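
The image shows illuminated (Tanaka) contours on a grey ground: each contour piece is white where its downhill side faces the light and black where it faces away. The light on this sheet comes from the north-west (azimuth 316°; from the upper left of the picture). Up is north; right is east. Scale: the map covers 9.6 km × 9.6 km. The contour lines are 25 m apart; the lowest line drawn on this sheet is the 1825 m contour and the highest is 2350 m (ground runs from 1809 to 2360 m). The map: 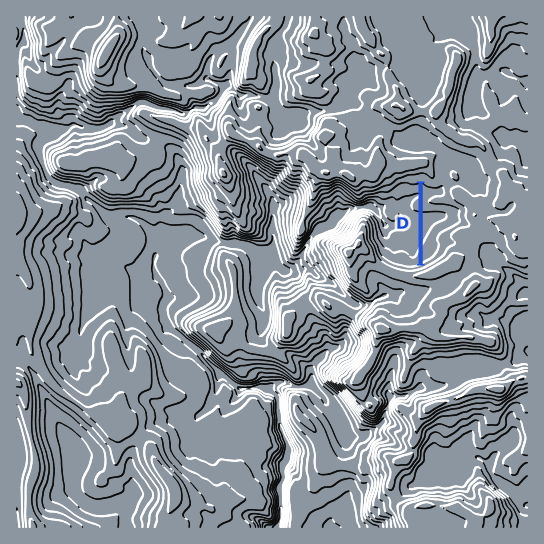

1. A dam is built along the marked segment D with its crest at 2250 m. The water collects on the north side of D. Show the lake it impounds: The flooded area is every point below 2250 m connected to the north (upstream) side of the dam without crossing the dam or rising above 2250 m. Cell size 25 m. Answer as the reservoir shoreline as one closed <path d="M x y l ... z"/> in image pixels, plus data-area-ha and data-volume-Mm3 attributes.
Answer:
<path d="M423 184l0 79 10-6 4-6 2-2-2-12 6-6 12-6 5-4-1-3 0-5 1-2-2-3-12-4-13 0-4-2 4-5 9-1 2-2 0-5-2-4-4 3-7 0-8-4z" data-area-ha="55" data-volume-Mm3="8.41"/>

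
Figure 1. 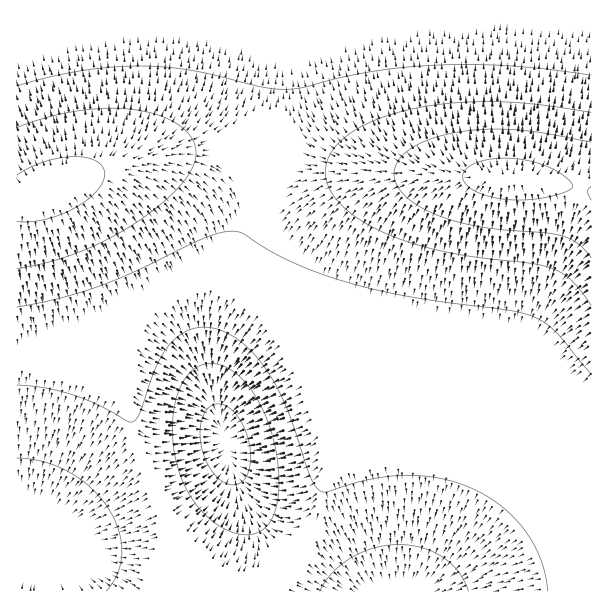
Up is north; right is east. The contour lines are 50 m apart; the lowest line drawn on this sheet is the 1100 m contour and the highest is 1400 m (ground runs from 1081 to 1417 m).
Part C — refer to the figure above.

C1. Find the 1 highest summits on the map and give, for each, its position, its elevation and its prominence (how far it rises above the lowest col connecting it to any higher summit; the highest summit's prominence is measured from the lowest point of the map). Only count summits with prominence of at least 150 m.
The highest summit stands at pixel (510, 179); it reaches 1417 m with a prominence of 336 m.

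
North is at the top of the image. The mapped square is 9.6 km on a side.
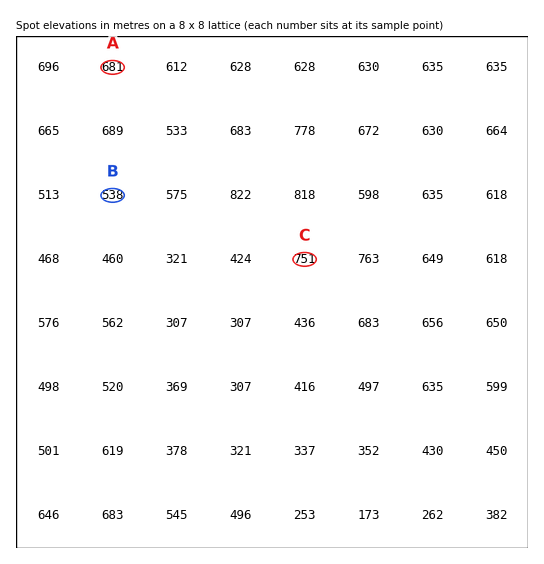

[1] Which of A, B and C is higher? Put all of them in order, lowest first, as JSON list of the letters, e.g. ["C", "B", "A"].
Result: ["B", "A", "C"]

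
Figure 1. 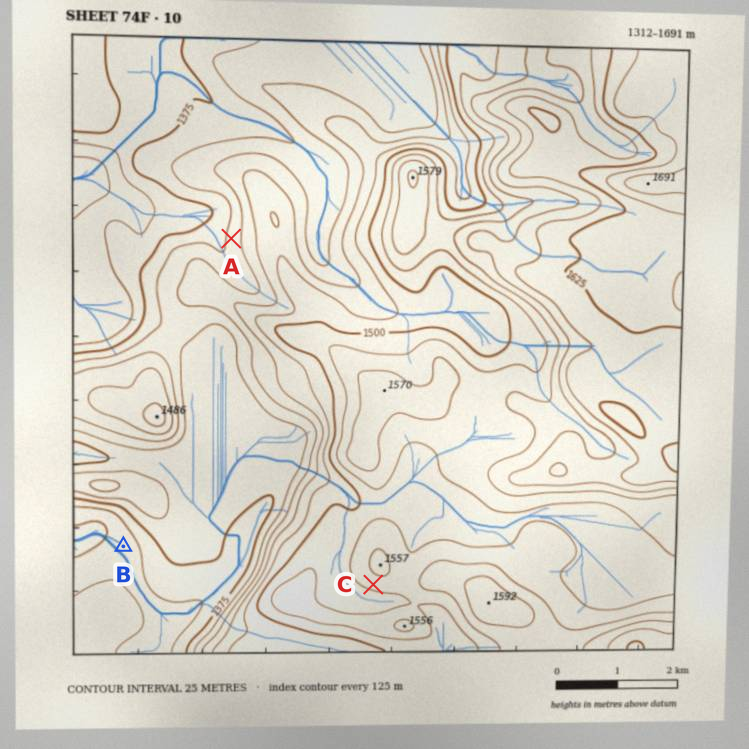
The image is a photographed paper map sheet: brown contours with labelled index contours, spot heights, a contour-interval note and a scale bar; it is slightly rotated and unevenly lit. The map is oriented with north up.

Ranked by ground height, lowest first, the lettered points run B A C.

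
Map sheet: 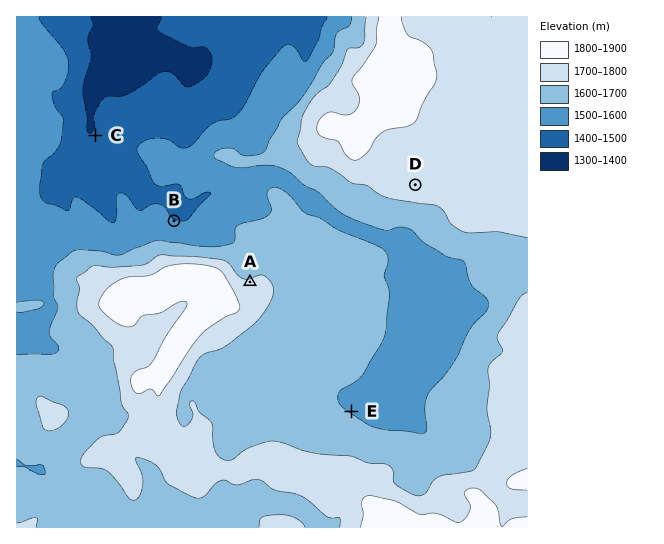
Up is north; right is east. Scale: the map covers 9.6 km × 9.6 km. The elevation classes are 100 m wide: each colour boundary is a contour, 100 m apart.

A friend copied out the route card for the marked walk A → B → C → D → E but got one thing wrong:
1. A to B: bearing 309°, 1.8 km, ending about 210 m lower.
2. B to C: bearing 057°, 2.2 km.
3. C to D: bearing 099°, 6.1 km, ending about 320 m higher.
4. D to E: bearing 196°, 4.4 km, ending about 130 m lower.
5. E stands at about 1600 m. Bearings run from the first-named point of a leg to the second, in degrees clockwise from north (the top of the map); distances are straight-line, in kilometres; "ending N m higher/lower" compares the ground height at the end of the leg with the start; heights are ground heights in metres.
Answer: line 2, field bearing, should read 317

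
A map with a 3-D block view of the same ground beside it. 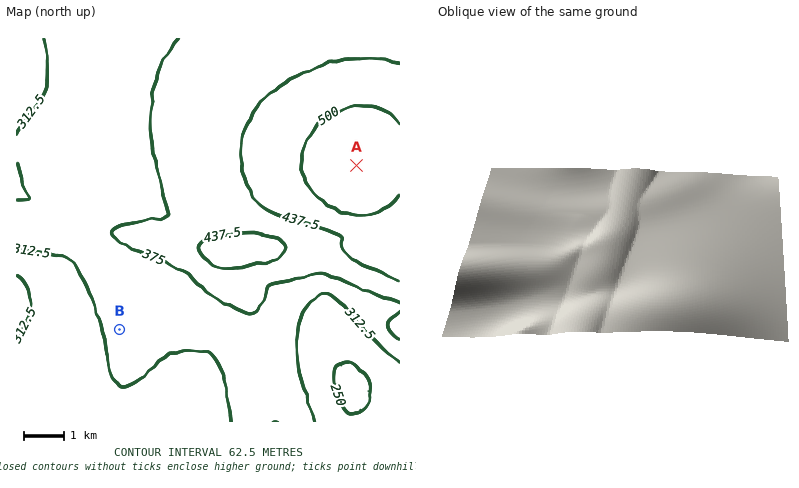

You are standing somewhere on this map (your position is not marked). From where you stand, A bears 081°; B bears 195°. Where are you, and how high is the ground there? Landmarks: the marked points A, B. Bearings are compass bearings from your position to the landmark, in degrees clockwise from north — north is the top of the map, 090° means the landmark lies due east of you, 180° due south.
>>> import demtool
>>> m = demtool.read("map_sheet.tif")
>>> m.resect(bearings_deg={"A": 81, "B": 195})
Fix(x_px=155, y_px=197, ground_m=370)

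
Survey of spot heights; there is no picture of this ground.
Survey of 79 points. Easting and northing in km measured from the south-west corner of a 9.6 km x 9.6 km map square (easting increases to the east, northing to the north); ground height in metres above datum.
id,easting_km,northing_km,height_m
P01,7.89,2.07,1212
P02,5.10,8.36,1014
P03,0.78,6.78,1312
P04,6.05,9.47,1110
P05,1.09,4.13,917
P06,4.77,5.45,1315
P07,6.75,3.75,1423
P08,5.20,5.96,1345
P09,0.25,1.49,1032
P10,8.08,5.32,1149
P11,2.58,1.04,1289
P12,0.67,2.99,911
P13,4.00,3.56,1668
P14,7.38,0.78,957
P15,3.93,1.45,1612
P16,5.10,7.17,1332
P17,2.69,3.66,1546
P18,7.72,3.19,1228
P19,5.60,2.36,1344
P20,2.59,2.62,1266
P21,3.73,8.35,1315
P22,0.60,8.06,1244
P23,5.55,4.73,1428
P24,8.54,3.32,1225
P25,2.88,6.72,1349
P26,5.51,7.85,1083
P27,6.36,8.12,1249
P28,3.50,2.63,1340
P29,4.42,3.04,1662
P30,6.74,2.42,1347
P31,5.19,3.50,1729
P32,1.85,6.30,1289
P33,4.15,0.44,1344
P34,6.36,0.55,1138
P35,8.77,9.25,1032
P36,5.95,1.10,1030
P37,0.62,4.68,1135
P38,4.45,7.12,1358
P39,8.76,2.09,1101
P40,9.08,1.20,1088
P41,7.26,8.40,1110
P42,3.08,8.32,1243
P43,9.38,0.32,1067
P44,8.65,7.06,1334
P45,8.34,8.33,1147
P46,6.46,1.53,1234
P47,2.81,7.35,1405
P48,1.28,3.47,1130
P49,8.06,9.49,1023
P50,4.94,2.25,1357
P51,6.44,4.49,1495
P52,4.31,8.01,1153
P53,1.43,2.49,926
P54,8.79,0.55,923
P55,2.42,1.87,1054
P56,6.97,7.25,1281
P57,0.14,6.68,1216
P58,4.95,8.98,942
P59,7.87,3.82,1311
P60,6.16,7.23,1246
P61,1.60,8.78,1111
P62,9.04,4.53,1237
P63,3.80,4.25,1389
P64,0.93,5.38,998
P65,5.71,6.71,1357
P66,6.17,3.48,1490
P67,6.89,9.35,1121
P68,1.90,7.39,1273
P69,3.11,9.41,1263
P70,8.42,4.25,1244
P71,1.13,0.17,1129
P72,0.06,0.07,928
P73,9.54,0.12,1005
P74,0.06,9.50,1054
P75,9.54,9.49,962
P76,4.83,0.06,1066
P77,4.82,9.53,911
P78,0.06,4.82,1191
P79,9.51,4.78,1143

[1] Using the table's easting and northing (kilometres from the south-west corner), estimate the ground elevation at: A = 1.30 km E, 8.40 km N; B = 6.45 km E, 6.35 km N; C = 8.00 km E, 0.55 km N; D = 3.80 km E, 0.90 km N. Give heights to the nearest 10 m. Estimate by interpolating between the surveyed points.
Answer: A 1160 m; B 1140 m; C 1050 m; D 1380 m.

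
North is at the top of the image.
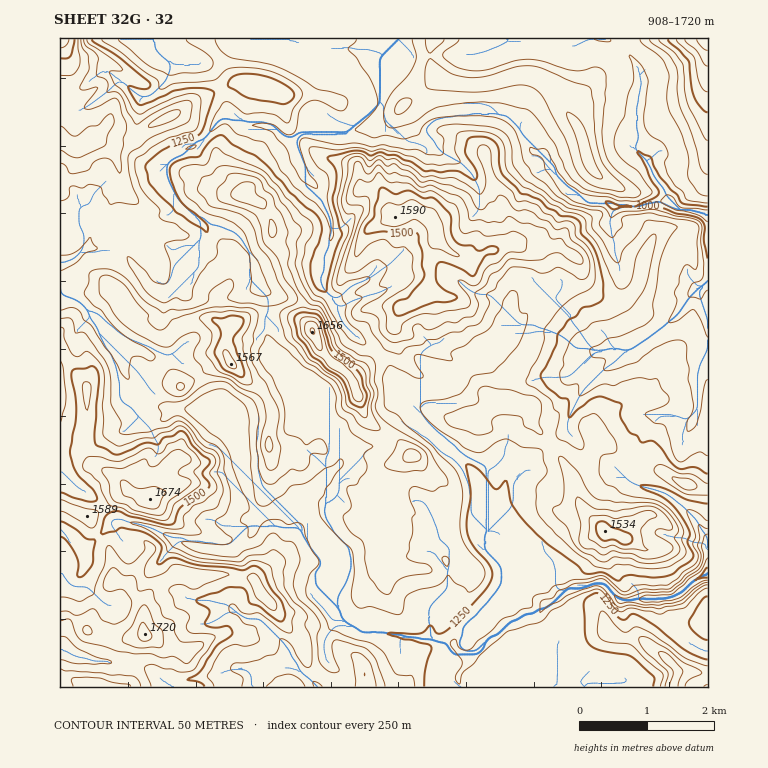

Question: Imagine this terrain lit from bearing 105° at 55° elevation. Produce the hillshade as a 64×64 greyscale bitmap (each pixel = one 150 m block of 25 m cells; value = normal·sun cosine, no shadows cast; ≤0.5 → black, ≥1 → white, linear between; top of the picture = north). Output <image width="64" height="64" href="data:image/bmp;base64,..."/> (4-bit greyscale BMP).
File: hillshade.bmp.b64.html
<image width="64" height="64" href="data:image/bmp;base64,Qk12CAAAAAAAAHYAAAAoAAAAQAAAAEAAAAABAAQAAAAAAAAIAAATCwAAEwsAABAAAAAAAAAAAAAAABEREQAiIiIAMzMzAERERABVVVUAZmZmAHd3dwCIiIgAmZmZAKqqqgC7u7sAzMzMAN3d3QDu7u4A////AGVVd4vcuqzMu7l3etqIdr3LvduqmqqqqqqqqqqYQG3ch3d4irqavey7upiaq6hWzcqt26qZqqqqqqqqqZdRS8uYiZmaqZm+7sqru5e9l2i9ypzbqpiaqqqqqqqpdSWqmZmZiImZqq3uyqu8l82GeKu5msy6qImqqqmZmZljaqqqdniYiKzbmd7bu8uZ3ZeImqqqvLmrh4mqqYd3mXepqplle6hVrM25iry8uKzduamaqqury6u5eImph1eqiJqph4eKqESsvMy6m7p43c3Kmqqau6nMury5domXWKh4mIh2qXmpZJzKu8y5l1zczLmJqZu7qKzLqrzIRodqlkVDNFWYeJmGnMy7u7hVrMy7qImZrMupmtyqq92UNHu8qocgApl1eqmby6u7uVjM3cuYd4m8u7qZvcqavNyEaafLmtcAqXNJq6iam8y5i93dzKhmeLy6u6mt25mqu7vHOaiazcCqhDiayGeHd3Zozd3MuWV4m7u8mK3bmaqqmIeamJrN37uWWKjMdmVEQiWbzcy5ZWm7qruIq8qZqqmGWLlnm93/y5Z6qJ3ImpmXRGm8y6l1aby7upq7qZqpl0NYl4m97+66mHmYm+yqq7yVaavLl3d4rMu6rMqZqph1I1ea3bzu75iLt4rMmrzMu6dpmrp3eJiby7q9ypmZh2ZTJ6rNy97udp3rmGau7czLuYmZqHeJmKu7qr7aqZh2Z2RGd4rNzdmZmshEe+7tzNy6qqmHeIiJq6qqvtqZmGZ3Z4dlRIq9qKmGNHic7tzd7bmrupd4iIq6qqq92pmIdnZ6qYdlabiJmYQliZm93u7tl5zLqHeIirqqqr3amYh3dou6qqmYVqyHZUaKmavO7tyFjMu7hneJqqq7zcmamId2m8u7qYZou1VXd2iYnN3u63N8y8y4d2eJq8y8uZqoh2eru7qZiZZ6VWiGNIdZzd7rYWzLy7qHdmad3LqZqqmHaaqrqqmbqHlGmphCVja6mspQbcuqypmIVYrMmJq6mZiJqZq7uazJeEWtunQzJaqquUBtupq5iJmIibl3mruZmrqYiru6rMqIRa7cqXUTi7qpUW3Kmahnm7qqh3mazKib3Iebu6qry5hUnty7unaLqqliXduph1bMu6hniau7qKzMhpu8u7u7qESe7Kq8y8uqmGN826liKf66l3h3iZqqvMyleru7u7upM57sqZqazbqXVazLqWAL/8qYiHdmiaqru7dYmau7vLkjju2piGneymNrzLqYUAzuyqqpl1aImqu6qmeImqu7qSSN7aiHeKyoNc3MuoUQfO65mqqod4ic3MuqqHd4mrupVovcqJh4mGNN7cuXQAmq3rmrqqqYh4vd3LqqmHeKu7qomsuZmZmGQ53tynMCqYirqsuqq6mXaM3dy6qph3mru8qrypmHq5Yzre64UAnamYeLy7u7uql3rd3cuqqoeJvMy6y5d3mruEOe7bYgLt24VGrMu7vLuoec3cy7u7uXibzMu5ZounioVY3upRBMzadSbNuru8zLmIvNzLu7u8qIrIu5ZYu6dVVWWM2kEUnLRoRay6u7zduZiszMu7u7zLiseZdnq7qHUzVVaYU0V7kzZUe7u7ve3KmZvMy7u8zMyouHdnm8upiGWKqYhkiop2ZkNEjLvO7cqZmbvMy6vdzMmIdkary6qYdnrLqFbMpGl2d1NKu7ze25mqmr3cmc3M3Lh2R6u5m7h3ebymSt2gGblohVm7mu7cqaqYvuyXvdzM2Yd3mqmsuYd4u5Vc7rIEu5eGWbmL3dyZq5jO7Iat27zqmYiqmavKh3iqdHzu1QCcqZdYmau83Ku7mt3bdZ3bveqqmZmau7uneKg0re7YAFupl0asqZm7zLq7rNplbNy+6qqZmqqqq8l5lRXN3usgCampVs24mHmquqzLuWVZzL76qoiaqqqrqYh1Ns3N2zACibqIztmIeJmqi93IZlaZituqiKq7u6qHiHVZzLvIExAnq6rN3IiImZl1i8lFVWV567qIqrvLp1Z3d5zLupMEYSaJmqvMl5qIqYZ5u5qph3h8upibzLpkZlaKzMu6gAB3V3dniauWm5iaqoh2jN7FNou6qIzcuEVmZWm7vLpxAFeIeGVomXerqaulRovM3ZRneau5nd21RndlZ5u8uWQAVXh4hVaIWcu7umNYzLvKVmZ3m8q+7cY1Zmd4m8yWVRB2R3eXZnVs7cu4Q2vMu7hnZVecy87d3JZEeZmry4RnMDQlV5h1RIzu3KZEfNy7qHdUSqq8zN3czIN6qau7dodjRkZ3iGREe97bhlWd7cqIh1RLmJzMu8y722qpmrq5iZmZiZl3dVVorMmGVq3supiXVEqYis2WnM3uubqpi9uqqrqZq5ZnZmebqIZYvey6iIZEW6l4zaMmve7riamc7Kmbu5acy5mImamYdXm93LqHdkRbu5a9thFK3tuJqa3sqavLlnvLu6qqqqhmirzcuodkNGqrypzaciSLuomZrN26q7uoaKqqqqu7qGeqvNy6l1MjW8usy6zIRVZ3iJmqu6mqqql3eJqZmruoiambzLqXUgJLzty7uql3dlRneJmqmaqqqpdXqpdlV5mpmYm8uphiATve3MuqqZmYd3d4mZmZqqqqmFi7qYZEV4mYiJu6l1MRLe27qrqpmZmqmZmZmamqqqqYady6qYd4mZmZmqmGQiIv/JiJqpmZmruqmamZmqqqqphozcu6mZmZmpmZl1MyNE"/>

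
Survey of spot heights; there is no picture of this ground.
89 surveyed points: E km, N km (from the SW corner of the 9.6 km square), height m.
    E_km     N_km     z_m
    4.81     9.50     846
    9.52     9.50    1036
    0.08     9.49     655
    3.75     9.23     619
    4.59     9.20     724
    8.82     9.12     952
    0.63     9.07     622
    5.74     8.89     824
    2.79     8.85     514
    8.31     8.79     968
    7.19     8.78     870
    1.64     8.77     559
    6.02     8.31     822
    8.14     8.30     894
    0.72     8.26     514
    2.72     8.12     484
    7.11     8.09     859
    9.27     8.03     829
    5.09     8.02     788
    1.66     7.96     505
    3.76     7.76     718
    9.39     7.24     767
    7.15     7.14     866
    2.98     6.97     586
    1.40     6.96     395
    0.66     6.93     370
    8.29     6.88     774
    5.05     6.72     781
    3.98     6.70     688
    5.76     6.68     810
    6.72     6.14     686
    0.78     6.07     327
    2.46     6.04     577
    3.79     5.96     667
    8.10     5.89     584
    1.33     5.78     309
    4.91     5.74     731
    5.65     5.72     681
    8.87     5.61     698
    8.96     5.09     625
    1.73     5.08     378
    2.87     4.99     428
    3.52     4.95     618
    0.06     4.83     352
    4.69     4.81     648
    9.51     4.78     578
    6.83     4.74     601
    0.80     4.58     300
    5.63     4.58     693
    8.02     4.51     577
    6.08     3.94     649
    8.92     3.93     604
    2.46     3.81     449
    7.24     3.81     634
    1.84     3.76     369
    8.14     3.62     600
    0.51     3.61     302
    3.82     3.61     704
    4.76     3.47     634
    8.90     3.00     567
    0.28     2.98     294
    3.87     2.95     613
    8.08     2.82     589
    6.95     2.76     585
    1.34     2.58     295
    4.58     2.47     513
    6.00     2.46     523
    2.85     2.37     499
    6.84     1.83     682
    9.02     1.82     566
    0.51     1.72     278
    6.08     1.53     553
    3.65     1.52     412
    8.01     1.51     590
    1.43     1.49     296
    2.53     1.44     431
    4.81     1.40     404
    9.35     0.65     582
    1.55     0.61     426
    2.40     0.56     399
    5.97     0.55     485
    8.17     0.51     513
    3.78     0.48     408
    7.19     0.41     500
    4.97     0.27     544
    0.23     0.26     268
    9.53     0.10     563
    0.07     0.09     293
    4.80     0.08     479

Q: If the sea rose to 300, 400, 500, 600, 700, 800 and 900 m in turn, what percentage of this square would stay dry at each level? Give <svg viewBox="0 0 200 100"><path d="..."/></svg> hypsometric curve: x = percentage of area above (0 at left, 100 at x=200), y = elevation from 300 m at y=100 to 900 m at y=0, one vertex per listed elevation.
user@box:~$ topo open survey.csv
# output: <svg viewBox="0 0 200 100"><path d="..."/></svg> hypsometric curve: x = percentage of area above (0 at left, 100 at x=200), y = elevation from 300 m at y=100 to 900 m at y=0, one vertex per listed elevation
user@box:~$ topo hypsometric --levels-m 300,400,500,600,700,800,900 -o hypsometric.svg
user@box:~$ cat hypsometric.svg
<svg viewBox="0 0 200 100"><path d="M193 100l-23-17-34-16-48-17-46-17-15-16-21-17"/></svg>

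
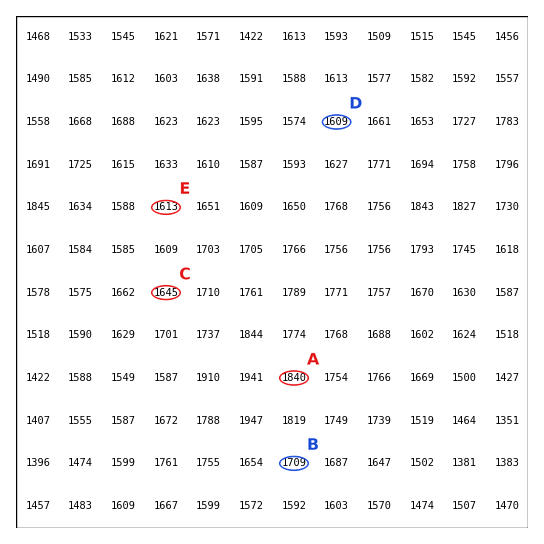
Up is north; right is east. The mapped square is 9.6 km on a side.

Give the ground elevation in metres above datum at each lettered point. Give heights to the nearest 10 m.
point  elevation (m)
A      1840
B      1710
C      1650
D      1610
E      1610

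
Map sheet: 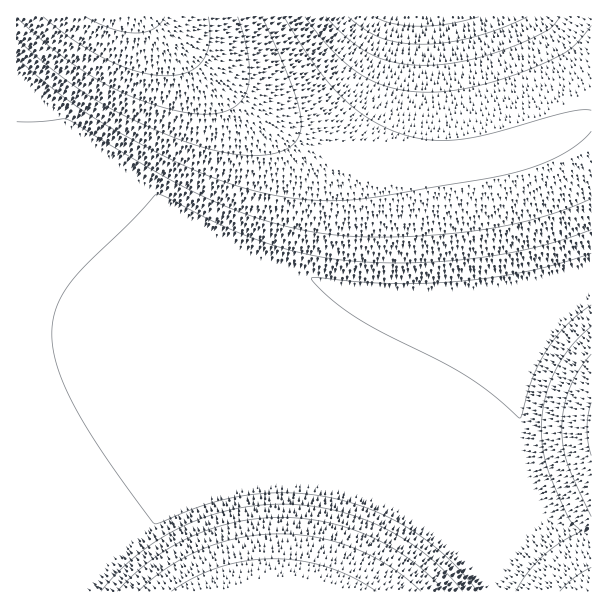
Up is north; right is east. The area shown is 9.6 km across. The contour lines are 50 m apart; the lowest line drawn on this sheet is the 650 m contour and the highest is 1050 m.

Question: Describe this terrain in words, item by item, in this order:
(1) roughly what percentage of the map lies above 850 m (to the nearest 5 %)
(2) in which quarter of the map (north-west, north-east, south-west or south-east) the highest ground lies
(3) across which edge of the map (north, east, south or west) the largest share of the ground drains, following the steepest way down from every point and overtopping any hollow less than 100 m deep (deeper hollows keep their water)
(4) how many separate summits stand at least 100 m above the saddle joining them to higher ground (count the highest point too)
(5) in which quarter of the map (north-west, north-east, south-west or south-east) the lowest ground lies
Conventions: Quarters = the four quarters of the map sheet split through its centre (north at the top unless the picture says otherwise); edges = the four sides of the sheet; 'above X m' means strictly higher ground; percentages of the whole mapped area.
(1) Ground above 850 m makes up about 20 % of the sheet.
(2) The highest ground is in the north-west quarter.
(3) Most of the ground drains across the eastern edge.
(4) There are 3 summits with 100 m or more of prominence.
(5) Look to the north-east quarter for the lowest ground.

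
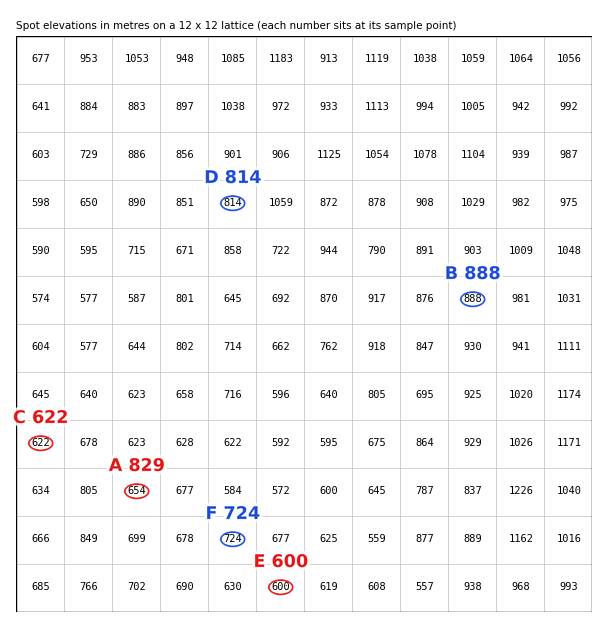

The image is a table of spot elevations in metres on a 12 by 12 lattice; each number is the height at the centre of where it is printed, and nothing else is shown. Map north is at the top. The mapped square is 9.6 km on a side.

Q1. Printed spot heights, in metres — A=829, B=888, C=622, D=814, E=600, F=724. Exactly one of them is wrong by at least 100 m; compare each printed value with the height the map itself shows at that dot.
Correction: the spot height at A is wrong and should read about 654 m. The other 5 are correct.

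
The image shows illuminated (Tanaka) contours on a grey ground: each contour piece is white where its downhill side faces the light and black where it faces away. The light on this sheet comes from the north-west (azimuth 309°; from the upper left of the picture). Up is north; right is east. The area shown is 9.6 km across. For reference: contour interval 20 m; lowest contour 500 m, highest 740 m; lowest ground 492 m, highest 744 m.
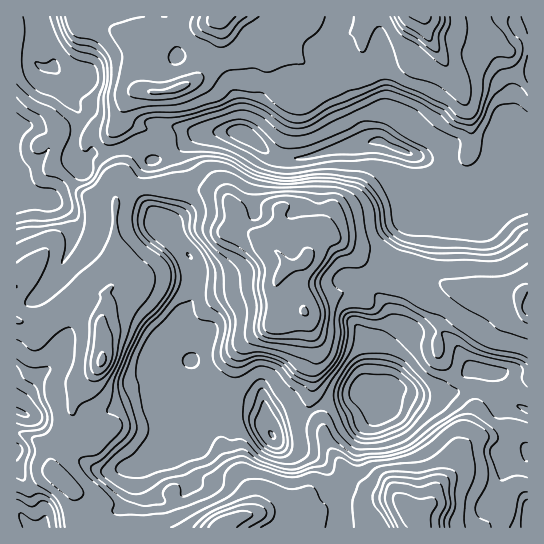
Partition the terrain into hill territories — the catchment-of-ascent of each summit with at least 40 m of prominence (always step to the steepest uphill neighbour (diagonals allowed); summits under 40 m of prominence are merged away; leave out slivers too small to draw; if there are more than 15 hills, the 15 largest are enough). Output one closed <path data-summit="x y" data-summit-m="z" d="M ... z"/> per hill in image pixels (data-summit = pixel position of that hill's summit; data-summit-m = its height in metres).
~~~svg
<path data-summit="406 506" data-summit-m="744" d="M527 83l-7 7-4 8-1 11-12 17 4 19 0 24-12 32-28 12-17-1-15-11-5 6-16 6-6 9-4 16-11 24-17 21 0 10 15 22 0 11-8 15 0 17-3 12 3 29-4 2-12-6-8-2-16 7-22 5-19 10-19 4-8 4-6 7 10 14 11 5 11 2 13 5 15 14 8 13 3 10 3 13-1 22 186-1z"/><path data-summit="283 273" data-summit-m="742" d="M241 132l-32 0-11 3-24 18-24 8-9 14 0 16 6 14 11 12 11 8 12 22 12 14 4 10-1 18-4 12-19 29 0 9 4 8 44 42 6 10 19 2 16 6 3 4 0 14 4 6 6-8 8-4 19-4 19-10 22-5 16-7 8 2 14 6 2-2 0-13-3-8 3-37 8-15 0-11-15-22 0-10 17-21 18-45 19-10 13-16 2-5 0-9-2-6-9-8-8-4-19-6-25-12-19 2-56 14-20 2-16-4z"/><path data-summit="102 361" data-summit-m="724" d="M143 140l-8 1-10 7-14 4-18 1-44 47-33-7 0 217 22 10 13 12 8 4 22 24 20 11 13 0 31-8 17-8 9-8 1-18-11-19 0-8 12-16 7-15 11-10-14-14-4-8 0-9 19-29 4-12 1-18-4-10-12-14-12-22-20-16-6-12-2-22 6-10 5-4-4-15z"/><path data-summit="423 17" data-summit-m="743" d="M527 16l-188 0-14 25-1 8 3 17-6 12-6 6-8 3-16-4-10 4-16 12-12 26-8 9 26 21 16 4 20-2 56-14 19-2 25 12 19 6 8 4 9 8 2 6 0 9-9 16 7 6 11 5 13 0 8-2 20-10 12-32 0-24-4-19 12-17 1-11 4-8 8-8z"/><path data-summit="221 17" data-summit-m="734" d="M338 16l-295 0 0 15 9 19 1 17 12 15 4 17 10 12 0 14-7 22 1 14 8 4 12-12 18-1 14-4 14-8 4 0 4 3 4 15 6 2 17-7 17-14 11-6 39-1 4 3 8-10 12-26 16-12 6-4 20 4 8-3 6-6 6-12-3-17 1-8 14-23z"/><path data-summit="222 526" data-summit-m="734" d="M237 403l-11 1-25 19-11 10-18 10-1 6 8 10 10 23-1 5-7 9-12 4-8 0-6-3-6-6-5-12-1-13 2-3-3 0-9 4-2 24-14 24 1 13 223-1 2-21-4-19-15-24-13-8-21-6-11-5-14-19 0-11-3-5z"/>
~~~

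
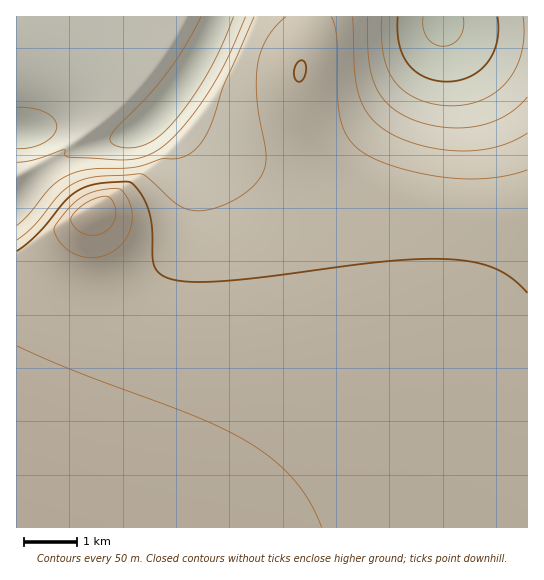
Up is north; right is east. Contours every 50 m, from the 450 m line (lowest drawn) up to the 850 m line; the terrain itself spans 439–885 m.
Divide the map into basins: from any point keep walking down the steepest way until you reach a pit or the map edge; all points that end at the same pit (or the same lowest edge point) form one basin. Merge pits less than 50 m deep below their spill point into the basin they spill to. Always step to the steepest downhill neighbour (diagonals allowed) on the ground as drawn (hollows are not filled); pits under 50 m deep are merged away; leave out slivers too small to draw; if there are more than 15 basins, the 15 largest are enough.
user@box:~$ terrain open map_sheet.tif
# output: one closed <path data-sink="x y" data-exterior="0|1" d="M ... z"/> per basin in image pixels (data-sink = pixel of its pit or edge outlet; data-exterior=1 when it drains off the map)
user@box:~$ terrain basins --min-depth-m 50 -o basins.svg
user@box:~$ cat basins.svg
<path data-sink="155 115" data-exterior="0" d="M310 16l-124 0-15 27-19 27-46 49-53 41-37 18 1 350 190 0 42-21 36-27 26-27 17-26 13-28 12-45 3-24 0-45-5-42-14-53-12-37-17-30-8-24-1-22 10-42z"/><path data-sink="442 22" data-exterior="0" d="M527 16l-216 1-2 18-10 42 0 13 9 33 17 30 24 84 7 48 0 45-3 24-6 29-8 23-15 28-13 19-26 27-15 12-35 23-26 13 319-1z"/><path data-sink="19 131" data-exterior="0" d="M185 16l-168 0-1 161 37-17 53-41 46-49 19-27z"/>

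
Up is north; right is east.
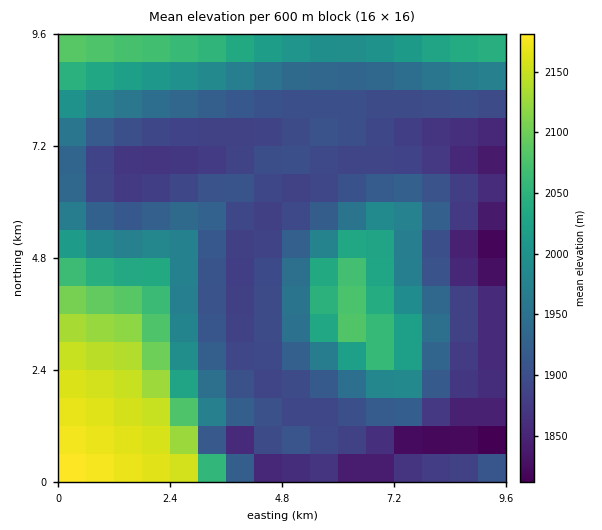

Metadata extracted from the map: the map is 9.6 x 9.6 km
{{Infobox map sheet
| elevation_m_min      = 1790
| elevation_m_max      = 2190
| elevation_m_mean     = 1960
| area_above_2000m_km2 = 26.4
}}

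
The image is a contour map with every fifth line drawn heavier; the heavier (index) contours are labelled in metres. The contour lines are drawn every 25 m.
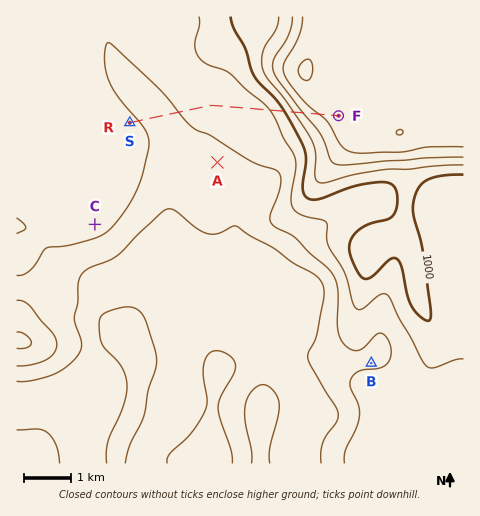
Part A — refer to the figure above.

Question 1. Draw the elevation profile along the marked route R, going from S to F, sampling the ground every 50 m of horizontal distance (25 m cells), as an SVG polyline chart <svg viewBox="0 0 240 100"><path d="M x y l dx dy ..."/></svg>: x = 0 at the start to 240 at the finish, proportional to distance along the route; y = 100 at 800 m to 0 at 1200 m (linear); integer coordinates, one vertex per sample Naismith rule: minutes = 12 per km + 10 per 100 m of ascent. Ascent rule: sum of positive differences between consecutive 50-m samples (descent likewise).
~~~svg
<svg viewBox="0 0 240 100"><path d="M0 61l3 0 2 1 3 0 3 1 2 0 3 1 3 0 2 1 3 0 3 0 2 0 3 0 2 0 3 0 3 0 2 0 3 0 3-1 2 0 3-1 3 0 2-1 3 0 3-1 2 0 3 0 3 0 2 0 3 0 3 0 2-1 3 0 3 0 2 0 3 0 2 0 3 0 3 0 2 0 3 0 3 0 2-1 3 0 3 0 2 0 3 0 3 0 2 0 3 0 3 0 2 0 3 0 3 0 2-1 3 0 3 0 2 0 3 0 2-1 3 0 3-1 2 0 3-1 3-1 2-1 3-1 3-2 2-1 3-2 3-1 2-2 3-2 3-1 2-2 3-1 3-2 2-1 3-1 3-1 2-1 3 0 3-1 2 0 3-1 2 0 3 0 3-1 2 0 3-1 3 0 1 0"/></svg>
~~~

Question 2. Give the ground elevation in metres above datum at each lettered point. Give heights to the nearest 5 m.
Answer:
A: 945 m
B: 950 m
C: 960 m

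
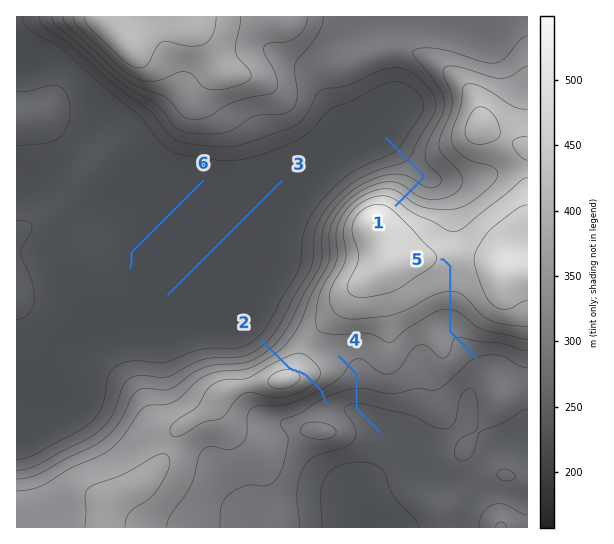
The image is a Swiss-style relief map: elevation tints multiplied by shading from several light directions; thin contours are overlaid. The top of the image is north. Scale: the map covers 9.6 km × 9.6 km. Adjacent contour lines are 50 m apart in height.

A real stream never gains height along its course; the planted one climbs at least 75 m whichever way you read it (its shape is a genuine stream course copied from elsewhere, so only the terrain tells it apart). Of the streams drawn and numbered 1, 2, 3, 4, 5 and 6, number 2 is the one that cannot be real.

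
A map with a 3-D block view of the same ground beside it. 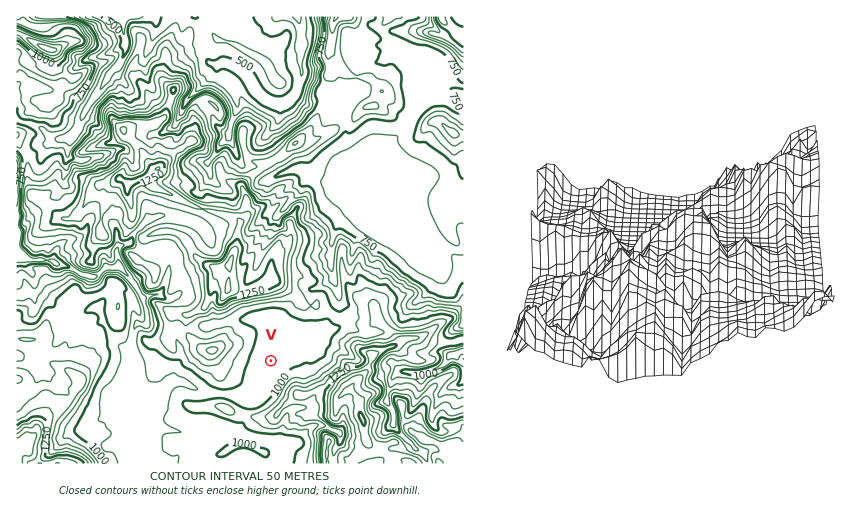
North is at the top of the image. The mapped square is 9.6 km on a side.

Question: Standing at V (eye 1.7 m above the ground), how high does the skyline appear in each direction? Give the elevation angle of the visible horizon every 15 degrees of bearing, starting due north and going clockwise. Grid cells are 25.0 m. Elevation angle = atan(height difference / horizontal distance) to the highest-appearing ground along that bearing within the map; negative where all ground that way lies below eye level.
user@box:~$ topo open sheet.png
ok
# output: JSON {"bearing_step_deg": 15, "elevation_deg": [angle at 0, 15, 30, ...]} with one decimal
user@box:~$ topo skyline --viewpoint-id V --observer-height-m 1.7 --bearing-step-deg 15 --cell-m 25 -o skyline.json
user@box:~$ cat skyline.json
{"bearing_step_deg": 15, "elevation_deg": [10.0, 4.9, 3.5, 2.2, 2.9, 4.2, 8.9, 14.5, 15.9, 13.7, 13.2, 9.9, 7.2, 4.1, 2.3, 3.8, 2.3, 4.7, 7.2, 10.4, 6.6, 7.8, 12.1, 10.6]}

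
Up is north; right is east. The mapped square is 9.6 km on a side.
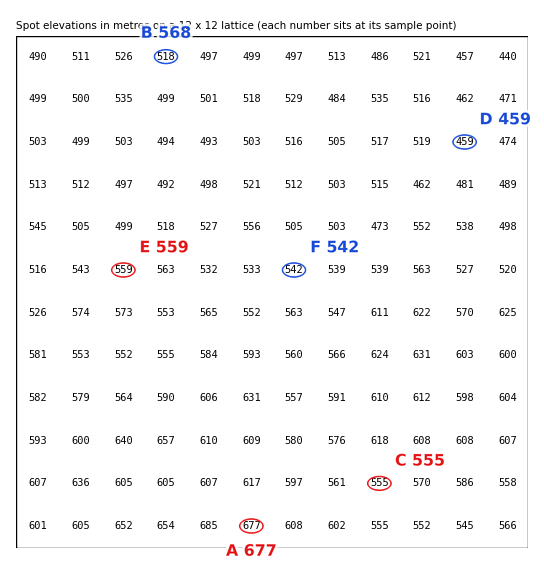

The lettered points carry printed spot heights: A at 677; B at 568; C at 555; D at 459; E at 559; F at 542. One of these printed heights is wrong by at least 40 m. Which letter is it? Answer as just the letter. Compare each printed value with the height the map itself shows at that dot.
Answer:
B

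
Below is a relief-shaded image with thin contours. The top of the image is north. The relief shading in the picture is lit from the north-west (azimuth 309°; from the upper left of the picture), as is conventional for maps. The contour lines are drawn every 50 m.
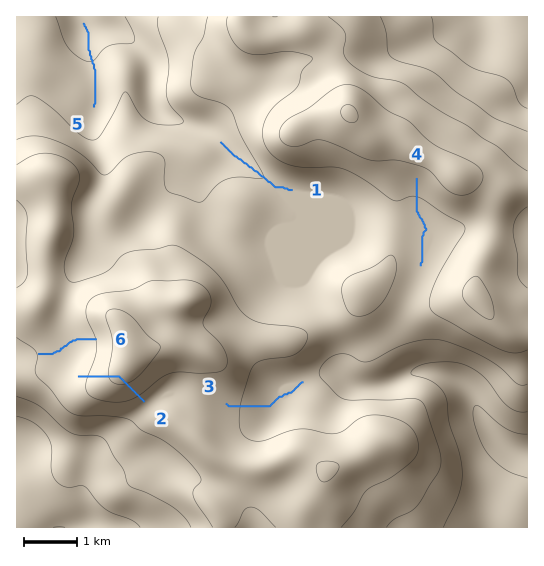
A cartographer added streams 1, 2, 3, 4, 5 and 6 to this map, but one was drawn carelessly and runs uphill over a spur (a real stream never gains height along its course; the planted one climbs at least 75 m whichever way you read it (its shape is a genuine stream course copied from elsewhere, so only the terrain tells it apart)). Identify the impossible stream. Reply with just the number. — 2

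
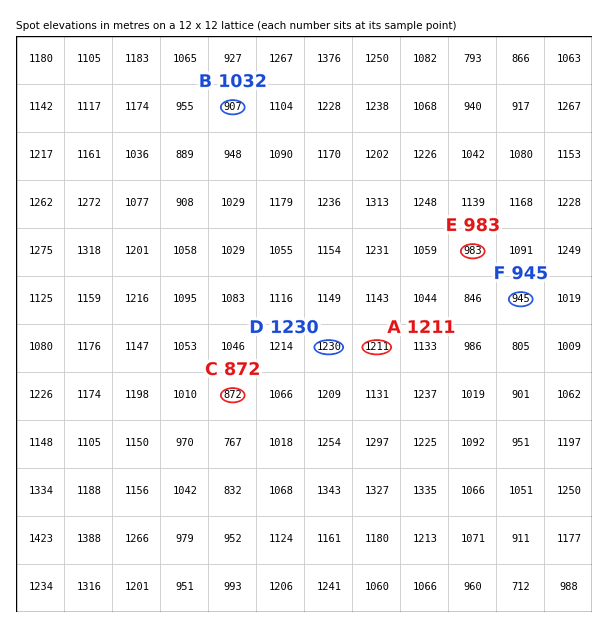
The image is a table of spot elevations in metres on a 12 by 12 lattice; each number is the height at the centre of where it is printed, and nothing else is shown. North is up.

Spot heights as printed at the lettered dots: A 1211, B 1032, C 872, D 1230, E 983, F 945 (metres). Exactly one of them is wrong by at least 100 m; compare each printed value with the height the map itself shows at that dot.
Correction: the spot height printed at B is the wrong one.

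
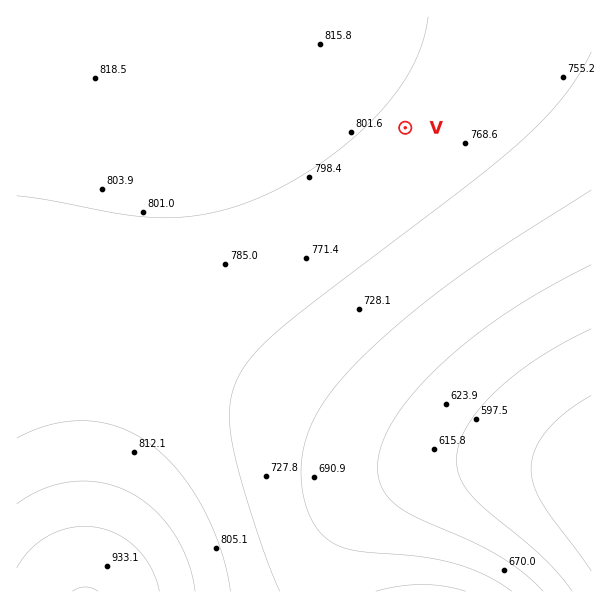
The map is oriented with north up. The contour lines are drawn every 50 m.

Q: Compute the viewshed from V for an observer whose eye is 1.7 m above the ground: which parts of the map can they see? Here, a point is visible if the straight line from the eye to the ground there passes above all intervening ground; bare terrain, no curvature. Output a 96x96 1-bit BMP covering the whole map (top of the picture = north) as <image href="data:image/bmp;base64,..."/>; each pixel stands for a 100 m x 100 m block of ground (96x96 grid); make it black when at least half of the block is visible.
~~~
<image width="96" height="96" href="data:image/bmp;base64,Qk2+BAAAAAAAAD4AAAAoAAAAYAAAAGAAAAABAAEAAAAAAIAEAAATCwAAEwsAAAIAAAAAAAAA////AAAAAAAAH/////////////4AP/////////////gA//////////////AB/////////////+AD/////////////8AD/////////////wAH/////////////AAP////////////8AAf////////////wAA////////////+AAA////////////gAAB///////////4AAAD//////////AAAAAD////////+AAAAAAD////////4AAAAAAD////////gAAAAAAD////////AAAAAAAD///////+AAAAAAAD///////8AAAAAAAD///////4AAAAAAAD///////wAAAAAAAD///////gAAAAAAAD///////gAAAAAAAD///////AAAAAAAAD//////+AAAAAAAAD//////+AAAAAAAAD//////8AAAAAAAAD//////4AAAAAAAAB//////4AAAAAAAAA//////wAAAAAAAAAP/////gAAAAAAAAAD/////AAAAAAAAAAAf///+AAAAAAAAAAAH///8AAAAAAAAAAAA///4AAAAAAAAAAAAD//gAAAAAAAAAAAAAH8AAAAAAAAAAAAAAAAAAAAAAAAAAAAAAAAAAAAAAAAAAAAAAAAAAAAAAAAAAAAAAAAAAAAAAAAAAAAAAAAAAAAAAAAAAAAAAAAAAAAAAAAAAAAAAAAAAAAAAAAAAAAAAAAAAAAAAAAAAAAAAAAAAAAAAAAAAAAAAAAAAAAAAAAAAAAAAAAAAAAAAAAAAAAAAAAAAAAAAAAAAAAAAAAAAAAAAAAAAAAAAAAAAAAAAAAAAAAAAAAAAAAAAAAAAAAAAAAAAAAAAAAAAAAAAAAAAAAAAAAAAAAAAAAAAAAAAAAAAAAAAAAAAAAAAAAAAAAAAAAAAAAAAAAAAAAAAAAAAAAAAAAAAAAAAAAAAAAAAAAAAAAAAAAAAAAAAAAAAAAAAAAAAAAAAAAAAAAAAAAAAAAAAAAAAAAAAAAAAAAAAAAAAAAAAAAAAAAAAAAAAAAAAAAAAAAAAAAAAAAAAAAAAAAAAAAAAAAAAAAAAAAAAAAAAAAAAAAAAAAAAAAAAAAAAAAAAAAAAAAAAAAAAAAAAAA8AAAAAAAAAAAAAAB/gAAAAAAAAAAAAAB/4AAAAAAAAAAAAAD//AAAAAAAAAAAAAB//gAAAAAAAAAAAAB//4AAAAAAAAAAAAB//+AAAAAAAAAAAAA///AAAAAAAAAAAAA///gAAAAAAAAAAAAf//wAAAAAAAAAAAAP//4AAAAAAAAAAAAH//4AAAAAAAAAAAAD//4AAAAAAAAAAAAA//wAAAAAAAAAAAAAP/gAAAAAAAAAAAAAA4AAAAAAAAAAAAAAAAAAAAAAAAAAAAAAAAAAAAAAAAAAAAAAAAAAAAAAAAAAAAAAAAAAAAAAAAAAAAAAAAAAAAAAAAAAAAAAAAAAAAAAAAAAAAAAAAAAAAAAAAAAAAAAAAAAAAAAAAAAAAAAAAAAAAAAAAAAAAAAAAAAAAAAAAAAAAAAAAAAAA="/>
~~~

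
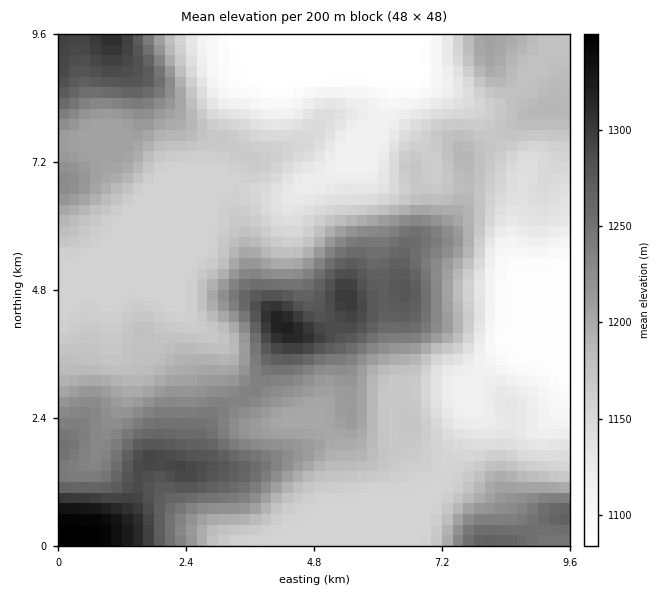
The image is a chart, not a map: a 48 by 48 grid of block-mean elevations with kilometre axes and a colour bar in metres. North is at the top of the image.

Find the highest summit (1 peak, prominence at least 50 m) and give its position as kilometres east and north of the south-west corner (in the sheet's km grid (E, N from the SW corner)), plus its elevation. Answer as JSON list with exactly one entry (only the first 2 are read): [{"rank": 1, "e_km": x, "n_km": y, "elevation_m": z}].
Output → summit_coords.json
[{"rank": 1, "e_km": 4.24, "n_km": 4.11, "elevation_m": 1322}]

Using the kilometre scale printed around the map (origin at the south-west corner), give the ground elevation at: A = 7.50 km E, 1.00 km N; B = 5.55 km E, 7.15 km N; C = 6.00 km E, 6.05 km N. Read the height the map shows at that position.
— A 1169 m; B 1113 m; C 1215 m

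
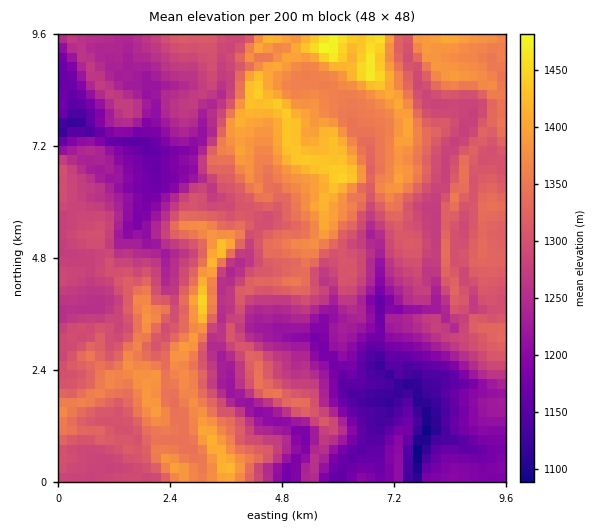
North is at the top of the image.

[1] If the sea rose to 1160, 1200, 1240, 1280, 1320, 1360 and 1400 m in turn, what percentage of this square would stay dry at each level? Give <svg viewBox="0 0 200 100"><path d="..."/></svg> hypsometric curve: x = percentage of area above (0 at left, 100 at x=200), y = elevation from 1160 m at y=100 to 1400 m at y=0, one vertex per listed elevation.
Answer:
<svg viewBox="0 0 200 100"><path d="M188 100l-19-17-21-16-31-17-46-17-33-16-25-17"/></svg>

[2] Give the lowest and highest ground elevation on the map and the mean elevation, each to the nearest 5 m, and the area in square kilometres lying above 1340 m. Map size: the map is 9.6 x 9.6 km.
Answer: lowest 1080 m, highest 1490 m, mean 1290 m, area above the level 25.2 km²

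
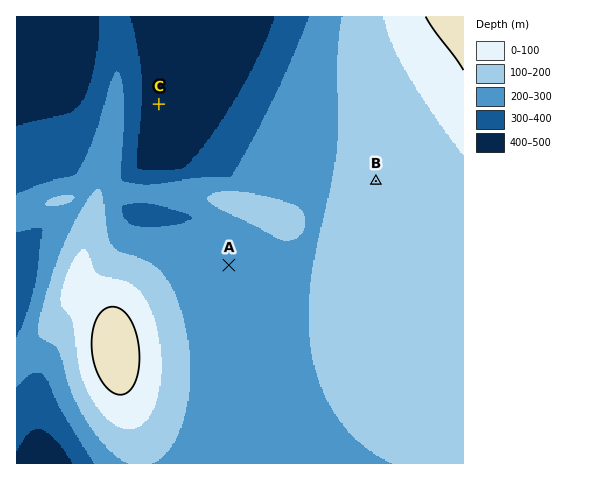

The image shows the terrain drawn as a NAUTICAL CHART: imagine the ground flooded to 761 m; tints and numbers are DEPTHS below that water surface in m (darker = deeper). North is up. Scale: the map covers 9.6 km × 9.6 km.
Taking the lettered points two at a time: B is higher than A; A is higher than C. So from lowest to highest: C A B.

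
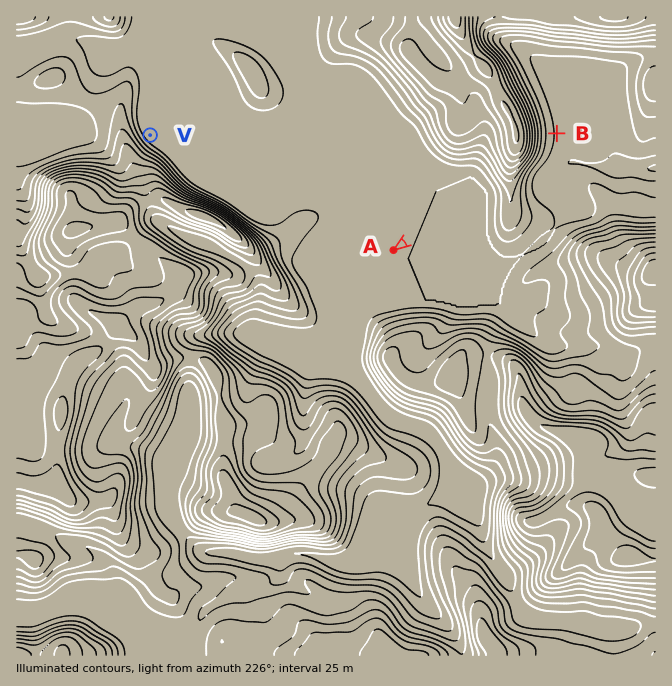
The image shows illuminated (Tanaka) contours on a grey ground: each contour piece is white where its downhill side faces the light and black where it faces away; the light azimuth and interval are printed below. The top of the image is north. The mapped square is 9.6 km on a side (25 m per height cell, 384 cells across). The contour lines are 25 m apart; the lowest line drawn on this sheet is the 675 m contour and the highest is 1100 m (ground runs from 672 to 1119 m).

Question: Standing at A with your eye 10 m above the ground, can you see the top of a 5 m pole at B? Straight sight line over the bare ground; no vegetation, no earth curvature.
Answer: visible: false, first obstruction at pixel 485 185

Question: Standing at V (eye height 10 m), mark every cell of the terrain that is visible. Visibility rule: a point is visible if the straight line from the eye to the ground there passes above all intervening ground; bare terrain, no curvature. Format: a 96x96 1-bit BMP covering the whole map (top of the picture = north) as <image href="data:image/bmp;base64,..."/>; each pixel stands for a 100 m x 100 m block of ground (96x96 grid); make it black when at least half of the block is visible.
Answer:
<image width="96" height="96" href="data:image/bmp;base64,Qk2+BAAAAAAAAD4AAAAoAAAAYAAAAGAAAAABAAEAAAAAAIAEAAATCwAAEwsAAAIAAAAAAAAA////AAAAAAAAAAAAAAAAAAAAAAAAAAAAAAAAAAAAAAAAAAAAAAAAAAAAAAAAAAAAAAAAAAAAAAAAAAAAAAAAAAAAAAAAAAAAAAAAAAAAAAAAAAAAAAAAAAAAAAAAAAAAAAAAAAAAAAAAAAAAAAAAAAAAAAAAAAAAAAAAAAAAAAAAAAAAAAAAAAAAAAAAAAAAAAAAAAAAAAAAAAAAAAAAAAAAAAAAAAAAAAAAAAAAAAAAAAAAAAAAAAAAACAAAAAAAAAAAAAAADAAAAAAAAAAAAAAAAAAAAAAAAAAAAAAAAAAAAAAAAAAAAAAAgAAAAAAAAAAAAAABwAAAAAAAAAAAAAABgAAAAAAAAAAAAAABgAAAAAAAAAAAAAAPgAAAAAAAAAAAAAAfwAAAAAAAAAAAAAAfgAAAAAAAAAAAAAAPAAAAAAAAAAAAAAAGAAAAAAAAAAAAAAAGAAAAAAAAAAAAAAAEAAAAAAAAAAAAAAAAAAAAAAAAAAAAAAAAAAAAAAAAAAAAAAAAAAAAAAAAAAAAAAAAAAAAAAAAAAAAAAAfgAAAAAAAAAAAAAMOAYAAAAAAAAAAAAYAA4AAAAAAAAAAAAYAB8AAAAAAAAAAAAwAA8AAAAAAAAAAAAwAA8AAAAAAAAAAAAwAA8AAAAAAAAAAAAwAB8AAAAAAAAAAYAwGA8AAAAAAAAAA8AwOI8AAAAAAAAAAcBgf98AAAAAAAAAAcBgf/8AAAAAAAAAAeDgD/4AAAAAAAAAgPDgD+AAAAAAAAAA4PjgH+AAAAAAAAAB+HwAP+AAAAAAAAAA/H4Af/AAAAAAAAAAfwAAf/AAAAAAAAAAAAAAf/gAAAAAAAAAAAAA//4AAAAAAAAAAAAA//4AAAAAAAAAAAAA//4AAAAAAAAAAAAQ//wAAAAAAAAAAAAYf/4AAAAAAAAAAAAf//8AAAAAAAAAAAAf//8AAAAAAAAAAAAP//8AAAAAAAAAAAGAf/8AAAAAAAAAAA+AH/8AAAAAAAAAAH/AD/8AAAAAD4AAAf/AAP8AAAAAf8AAD//AAAAAAAAD/+AAP//AAAAAAAAf//gB///AAAAAAAB///wH///AAAAAAAH///4////AAAAAAAP////////AAAAAAAP////////AAAAAAAOf///////AAAAAAAY//////8fAAAAAAA5//////8fAAAAAAB7//////8PgAAAAAD///////8HgAAAAAD///////8DgAAAAAH///////8DgAAAAAH////8//8BgAAAAAH////4D/8BgAAAAAP///HwD/+DAAAAAAP///AAD/+DAAAAAAP///AAD/+GAAAAAAH//+AAB/8GAAAAAAH//+AAB/8EAAAAAAD//8AAB/wMAAAAAAB//8AAA/gYAAAAAAB//4AAB+A4AAAAAAB//4AAB8AwAAAAAAB//wAAB8BgAAAAAAB//gAAD4BAAAAAAAB/+AAAHwDAAAAAAAB/8AAAHwGAAAAAAAB/wAAABwOAAAAAAAD/gAAAA/8AAAAAAA//gAAAAf8AAAAA="/>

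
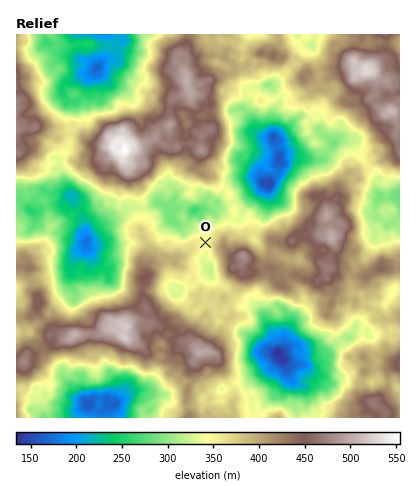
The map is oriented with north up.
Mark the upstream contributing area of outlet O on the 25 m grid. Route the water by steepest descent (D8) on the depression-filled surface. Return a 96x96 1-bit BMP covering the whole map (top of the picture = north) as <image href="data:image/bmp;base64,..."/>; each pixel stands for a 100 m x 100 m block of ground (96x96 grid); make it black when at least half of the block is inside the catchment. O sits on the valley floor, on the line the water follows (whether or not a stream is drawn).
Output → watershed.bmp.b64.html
<image width="96" height="96" href="data:image/bmp;base64,Qk2+BAAAAAAAAD4AAAAoAAAAYAAAAGAAAAABAAEAAAAAAIAEAAATCwAAEwsAAAIAAAAAAAAA////AAAAAAAAAAAAAAAAAAAAAAAAAAAAAAAAAAAAAAAAAAAAAAAAAAAAAAAAAAAAAAAAAAAAAAAAAAAAAAAAAAAAAAAAAAAAAAAAAAAAAAAAAAAAAAAAAAAAAAAAAAAAAAAAAAAAAAAAAAAAAAAAAAAAAAAAAAAAAAAAAAAAAAAAAAAAAAAAAAAAAAAAAAAAAAAAAAAAAAAAAAAAAAAAAAAAAAAAAAAAAAAAAAAAAAAAAAAAAAAAAAAAAAAAAAAAAAAAAAAAAAAAAAAAAAYAAAAAAAAAAAAAAAcAAAAAAAAAAAAAAA+AAAAAAAAAAAAAAH/AAAAAAAAAAAAAAP/gAAAAAAAAAAAAAP/gAAAAAAAAAAAAAf/wAAAAAAAAAAAAH//wAAAAAAAAAAAAP//4AAAAAAAAAAAAf//8AAAAAAAAAAAAf//8AAAAAAAAAAAAf//8AAAAAAAAAAAA///4AAAAAAAAAAAA///wAAAAAAAAAAAA///4AAAAAAAAAAAA///8AAAAAAAAAAAA///+AAAAAAAAAAAA////AAAAAAAAAAAA////AAAAAAAAAAAAf///AAAAAAAAAAAAf///gAAAAAAAAAAAf///gAAAAAAAAAAAf///gAAAAAAAAAAAB///gAAAAAAAAAAAAD/8AAAAAAAAAAAAAB/4AAAAAAAAAAAAAA/wAAAAAAAAAAAAAAHAAAAAAAAAAAAAAAAAAAAAAAAAAAAAAAAAAAAAAAAAAAAAAAAAAAAAAAAAAAAAAAAAAAAAAAAAAAAAAAAAAAAAAAAAAAAAAAAAAAAAAAAAAAAAAAAAAAAAAAAAAAAAAAAAAAAAAAAAAAAAAAAAAAAAAAAAAAAAAAAAAAAAAAAAAAAAAAAAAAAAAAAAAAAAAAAAAAAAAAAAAAAAAAAAAAAAAAAAAAAAAAAAAAAAAAAAAAAAAAAAAAAAAAAAAAAAAAAAAAAAAAAAAAAAAAAAAAAAAAAAAAAAAAAAAAAAAAAAAAAAAAAAAAAAAAAAAAAAAAAAAAAAAAAAAAAAAAAAAAAAAAAAAAAAAAAAAAAAAAAAAAAAAAAAAAAAAAAAAAAAAAAAAAAAAAAAAAAAAAAAAAAAAAAAAAAAAAAAAAAAAAAAAAAAAAAAAAAAAAAAAAAAAAAAAAAAAAAAAAAAAAAAAAAAAAAAAAAAAAAAAAAAAAAAAAAAAAAAAAAAAAAAAAAAAAAAAAAAAAAAAAAAAAAAAAAAAAAAAAAAAAAAAAAAAAAAAAAAAAAAAAAAAAAAAAAAAAAAAAAAAAAAAAAAAAAAAAAAAAAAAAAAAAAAAAAAAAAAAAAAAAAAAAAAAAAAAAAAAAAAAAAAAAAAAAAAAAAAAAAAAAAAAAAAAAAAAAAAAAAAAAAAAAAAAAAAAAAAAAAAAAAAAAAAAAAAAAAAAAAAAAAAAAAAAAAAAAAAAAAAAAAAAAAAAAAAAAAAAAAAAAAAAAAAAAAAAAAAAAAAAAAAAAAAAAAAAAAAAAAAAAAAAAAAAAAAAAAAAAAAAAAAAAAAAAAAAAAAAAA="/>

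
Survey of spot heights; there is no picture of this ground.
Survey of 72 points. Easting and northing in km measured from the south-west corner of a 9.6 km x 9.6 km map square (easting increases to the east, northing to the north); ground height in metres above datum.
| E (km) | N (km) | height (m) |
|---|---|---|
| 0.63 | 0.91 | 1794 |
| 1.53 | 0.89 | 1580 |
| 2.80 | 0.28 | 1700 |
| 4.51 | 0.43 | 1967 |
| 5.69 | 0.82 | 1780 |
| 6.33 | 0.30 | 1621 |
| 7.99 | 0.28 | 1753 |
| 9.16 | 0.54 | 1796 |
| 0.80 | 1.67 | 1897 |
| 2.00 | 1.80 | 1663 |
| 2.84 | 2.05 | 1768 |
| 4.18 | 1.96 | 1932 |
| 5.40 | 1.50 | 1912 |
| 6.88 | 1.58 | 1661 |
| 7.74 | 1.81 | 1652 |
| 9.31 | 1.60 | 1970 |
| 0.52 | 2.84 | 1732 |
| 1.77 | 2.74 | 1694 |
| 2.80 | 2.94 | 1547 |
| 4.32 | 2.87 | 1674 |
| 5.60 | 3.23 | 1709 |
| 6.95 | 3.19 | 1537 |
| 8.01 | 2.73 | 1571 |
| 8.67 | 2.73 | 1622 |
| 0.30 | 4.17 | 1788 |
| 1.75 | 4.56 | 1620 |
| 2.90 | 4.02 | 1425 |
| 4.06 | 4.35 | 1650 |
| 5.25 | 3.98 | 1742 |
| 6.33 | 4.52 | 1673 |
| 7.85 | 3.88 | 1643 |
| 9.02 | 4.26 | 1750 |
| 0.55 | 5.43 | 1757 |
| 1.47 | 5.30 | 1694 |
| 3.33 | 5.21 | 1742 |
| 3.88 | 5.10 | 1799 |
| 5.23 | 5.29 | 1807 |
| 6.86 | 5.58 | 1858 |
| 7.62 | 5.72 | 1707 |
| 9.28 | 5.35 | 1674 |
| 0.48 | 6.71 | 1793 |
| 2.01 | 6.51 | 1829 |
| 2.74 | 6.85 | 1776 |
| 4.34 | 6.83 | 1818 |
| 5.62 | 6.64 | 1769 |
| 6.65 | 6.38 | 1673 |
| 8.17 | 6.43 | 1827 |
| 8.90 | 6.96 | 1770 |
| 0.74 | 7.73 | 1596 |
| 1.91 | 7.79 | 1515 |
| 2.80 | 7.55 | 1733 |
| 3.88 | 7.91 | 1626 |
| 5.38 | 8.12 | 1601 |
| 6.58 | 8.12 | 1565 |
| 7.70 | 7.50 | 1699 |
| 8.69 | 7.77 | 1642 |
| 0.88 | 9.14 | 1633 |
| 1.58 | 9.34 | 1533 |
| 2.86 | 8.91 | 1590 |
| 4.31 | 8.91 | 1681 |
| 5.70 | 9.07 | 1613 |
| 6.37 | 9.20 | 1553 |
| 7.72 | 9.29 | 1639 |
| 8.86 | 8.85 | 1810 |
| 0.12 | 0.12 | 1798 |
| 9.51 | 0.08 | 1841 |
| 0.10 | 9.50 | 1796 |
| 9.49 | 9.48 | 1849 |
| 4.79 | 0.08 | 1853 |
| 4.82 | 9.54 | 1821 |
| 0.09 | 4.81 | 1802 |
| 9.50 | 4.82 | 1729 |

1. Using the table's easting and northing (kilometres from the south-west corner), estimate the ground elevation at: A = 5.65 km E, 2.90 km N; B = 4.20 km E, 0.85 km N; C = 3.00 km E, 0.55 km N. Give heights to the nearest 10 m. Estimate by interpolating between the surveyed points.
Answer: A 1760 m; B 1950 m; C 1750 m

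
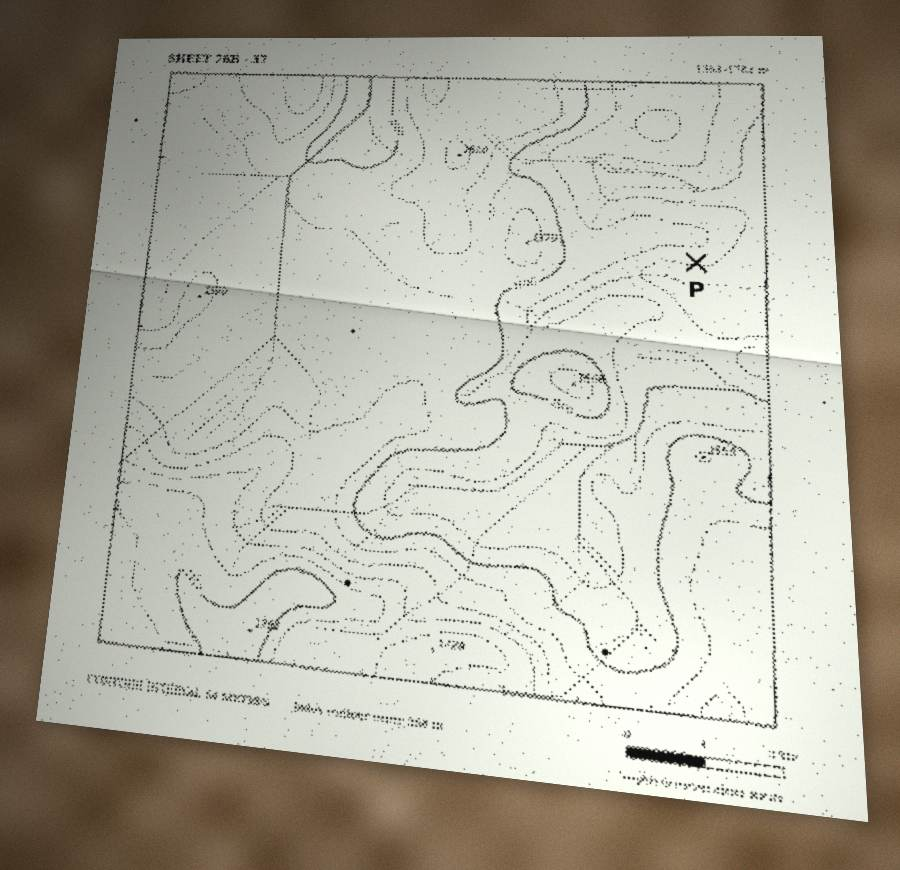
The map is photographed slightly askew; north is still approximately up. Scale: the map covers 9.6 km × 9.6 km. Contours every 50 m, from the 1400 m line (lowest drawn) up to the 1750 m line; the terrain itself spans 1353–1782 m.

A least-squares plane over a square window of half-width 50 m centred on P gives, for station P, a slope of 11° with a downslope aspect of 182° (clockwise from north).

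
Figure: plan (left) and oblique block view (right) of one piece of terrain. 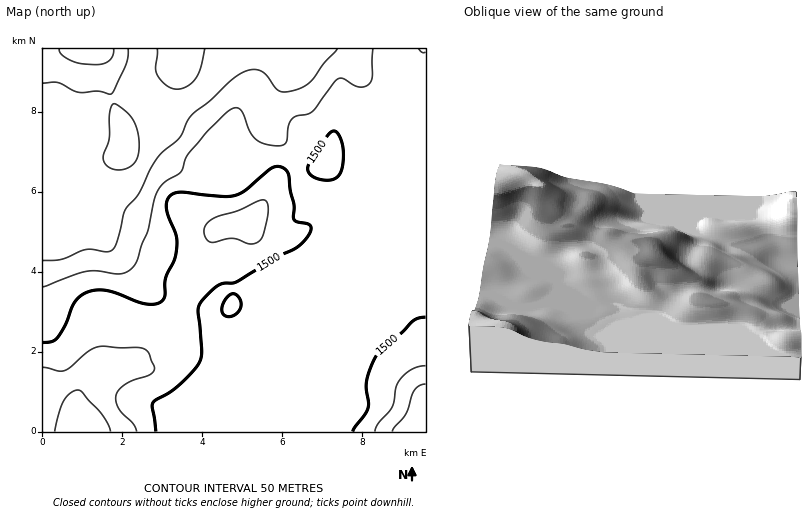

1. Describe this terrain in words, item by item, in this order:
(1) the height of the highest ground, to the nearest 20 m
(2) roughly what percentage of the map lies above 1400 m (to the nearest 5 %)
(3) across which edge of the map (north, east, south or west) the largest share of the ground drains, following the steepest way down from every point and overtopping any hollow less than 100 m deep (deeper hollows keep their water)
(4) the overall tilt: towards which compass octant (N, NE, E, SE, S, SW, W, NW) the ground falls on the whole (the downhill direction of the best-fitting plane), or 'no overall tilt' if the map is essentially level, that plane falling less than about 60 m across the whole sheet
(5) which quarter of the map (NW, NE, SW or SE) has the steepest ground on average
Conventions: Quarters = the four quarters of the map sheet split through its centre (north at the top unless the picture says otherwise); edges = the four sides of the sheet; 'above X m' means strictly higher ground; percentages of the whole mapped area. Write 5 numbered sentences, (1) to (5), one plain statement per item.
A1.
(1) The highest ground is at about 1620 m.
(2) Ground above 1400 m makes up about 85 % of the sheet.
(3) Most of the ground drains across the northern edge.
(4) Overall the map slopes down towards the north.
(5) Slopes are steepest in the south-west quarter.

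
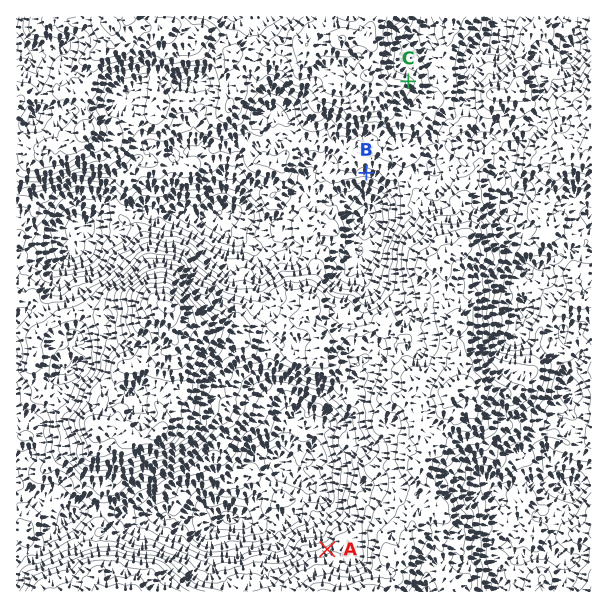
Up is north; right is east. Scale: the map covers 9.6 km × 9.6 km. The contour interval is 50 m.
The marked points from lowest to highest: B A C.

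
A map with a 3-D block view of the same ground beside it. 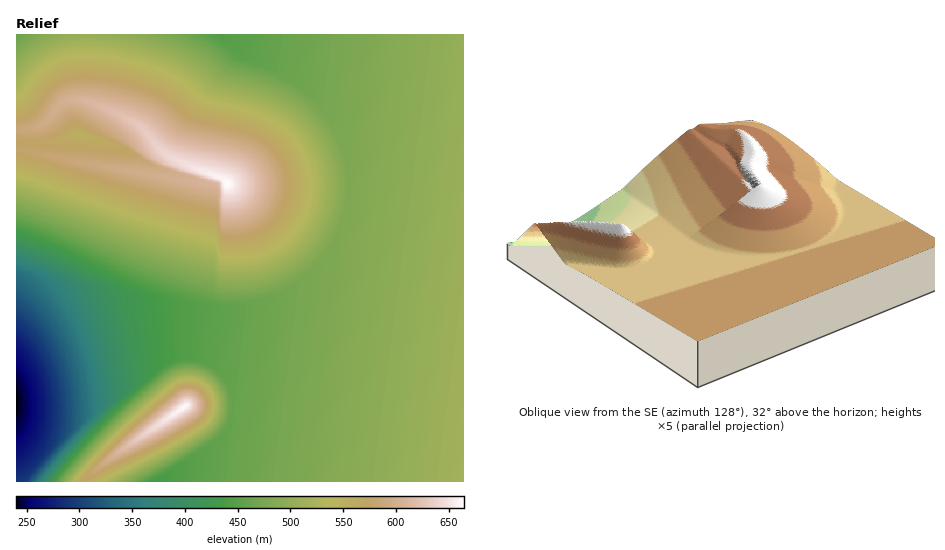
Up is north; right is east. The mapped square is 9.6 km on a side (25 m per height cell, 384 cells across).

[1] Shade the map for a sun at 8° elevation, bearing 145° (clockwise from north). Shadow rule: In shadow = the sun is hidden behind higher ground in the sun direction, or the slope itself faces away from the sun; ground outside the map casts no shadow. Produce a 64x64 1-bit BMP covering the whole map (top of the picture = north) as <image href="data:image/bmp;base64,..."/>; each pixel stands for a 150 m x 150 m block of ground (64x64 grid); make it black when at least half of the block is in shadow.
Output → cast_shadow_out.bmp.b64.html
<image width="64" height="64" href="data:image/bmp;base64,Qk0+AgAAAAAAAD4AAAAoAAAAQAAAAEAAAAABAAEAAAAAAAACAAATCwAAEwsAAAIAAAAAAAAA////AAAAAAB/wAAAAAAAAH/gAAAAAAAAf/AAAAAAAAB/+AAAAAAAAH/+AAAAAAAAf/8AAAAAAAB//8AAAAAAAP//4AAAAAAA///4AAAAAAD///wAAAAAAP///gAAAAAA////AAAAAAD///+AAAAAAH///4AAAAAAH///wAAAAAAH///AAAAAAAD//8AAAAAAAB//gAAAAAAAA/4AAAAAAAAA8AAAAAAAAAAAAAAAAAAAAAAAAAAAAAAAAAAAAAAAAAAAAAAAAAAAAAAAAAAAAAAAAAAAAAAAAAAAAAAAAAAAAAAAAAAAAAAAAAAAAAAAAAAAAAAAAAAAAAAAAAAAAAAAAAAAAAAAAAAAAAAAAAAAAAAAAAAAAAAAAAAAAAAAAAAAAAAAAAAAAAAAAAAAAAAAAAAAAAAAAAAAAAAAAAAAAAAAAAAAAAAAAAAAAAAAAAAABAAAAAAAAAAEAAAAAAAAAAAAAAAAAAAAAAAAAAAAAAAAAAAAAAAAAAAAAAAAAAAAAAAAAAAAAAAAAAAAAAAAAAAAAAAAAAAAAAAAAAAAAAAAAAAAAAAAAAAAAAAAAAAAAAAAAAAAAAAAAAAAAAAAAAAAAAAAAAAAAAAAAAAAAAAAAAAAAAAAAAAAAAAAAAAAAAAAAAAAAAAAAAAAAAAAAAAAAAAAAAAAAAAAAAAAAAAAAAAAAA=="/>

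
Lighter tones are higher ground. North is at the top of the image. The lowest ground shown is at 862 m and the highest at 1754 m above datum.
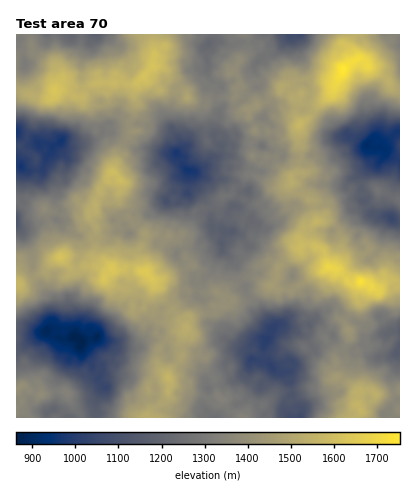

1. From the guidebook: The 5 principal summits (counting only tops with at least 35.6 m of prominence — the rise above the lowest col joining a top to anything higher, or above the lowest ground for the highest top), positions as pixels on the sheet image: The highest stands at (344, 68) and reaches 1754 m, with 892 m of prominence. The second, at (360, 282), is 1733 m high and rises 282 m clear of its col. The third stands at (328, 266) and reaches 1694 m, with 47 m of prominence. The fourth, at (146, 270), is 1645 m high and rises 312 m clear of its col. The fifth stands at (112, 268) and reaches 1636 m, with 55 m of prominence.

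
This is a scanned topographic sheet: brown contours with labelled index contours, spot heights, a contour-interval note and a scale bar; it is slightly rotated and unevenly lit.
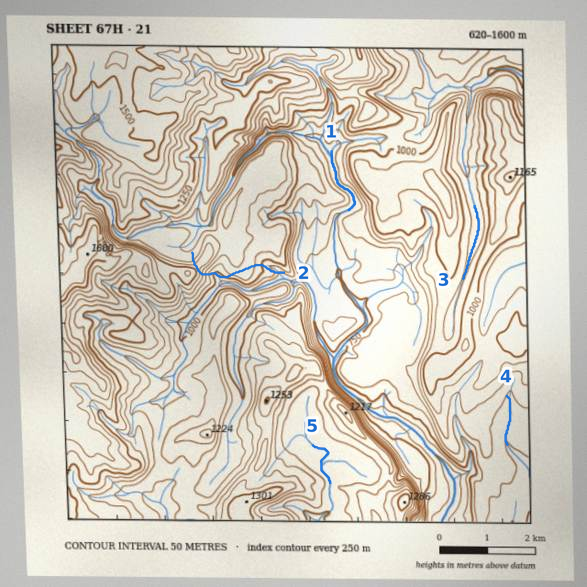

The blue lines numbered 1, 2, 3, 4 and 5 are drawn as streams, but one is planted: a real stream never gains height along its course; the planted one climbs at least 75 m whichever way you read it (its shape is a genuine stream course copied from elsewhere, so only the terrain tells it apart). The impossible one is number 2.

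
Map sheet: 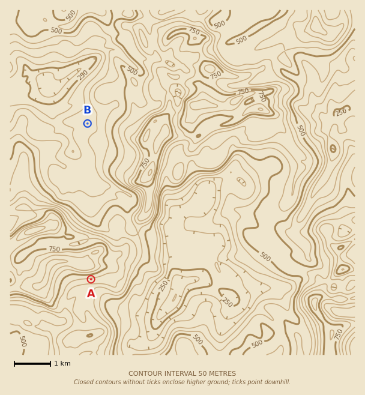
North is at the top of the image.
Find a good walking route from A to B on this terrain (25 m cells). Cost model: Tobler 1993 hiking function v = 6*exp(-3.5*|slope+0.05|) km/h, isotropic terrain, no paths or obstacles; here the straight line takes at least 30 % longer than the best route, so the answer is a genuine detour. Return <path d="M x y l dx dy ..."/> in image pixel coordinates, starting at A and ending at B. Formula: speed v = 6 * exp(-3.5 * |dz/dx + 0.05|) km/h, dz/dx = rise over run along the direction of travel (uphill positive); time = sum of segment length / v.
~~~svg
<path d="M91 279l11 0 7-3 7 0 4-2 4-6 0-5 0-2 5-4 4-9 0-4-1-3-6-6-2-3 0-3 5-9 0-16-4-8-5-5-1-2-14-14-3-6 0-16-12-23 0-2-3-4"/>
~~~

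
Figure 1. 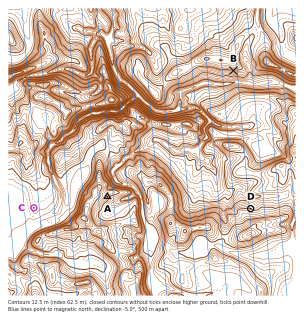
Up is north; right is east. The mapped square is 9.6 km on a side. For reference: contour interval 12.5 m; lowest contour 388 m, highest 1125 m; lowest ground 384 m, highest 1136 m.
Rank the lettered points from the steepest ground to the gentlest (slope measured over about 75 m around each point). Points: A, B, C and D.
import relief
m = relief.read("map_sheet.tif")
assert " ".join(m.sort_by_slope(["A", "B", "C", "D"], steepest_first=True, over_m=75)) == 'B A D C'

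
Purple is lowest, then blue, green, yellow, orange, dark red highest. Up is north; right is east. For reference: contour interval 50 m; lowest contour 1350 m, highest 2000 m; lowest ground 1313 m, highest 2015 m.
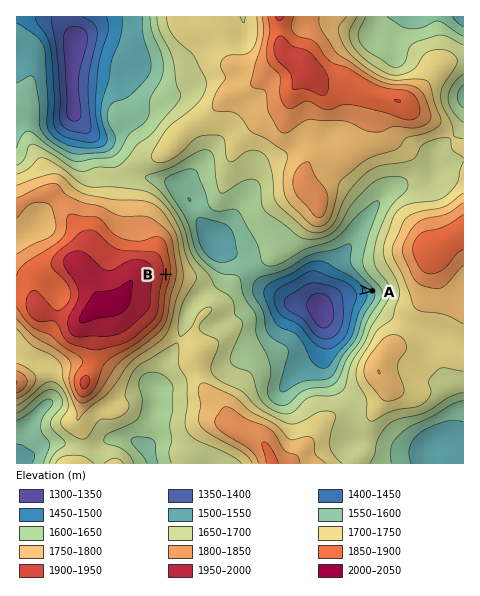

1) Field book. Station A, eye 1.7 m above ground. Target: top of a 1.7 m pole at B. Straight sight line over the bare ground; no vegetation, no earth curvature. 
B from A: seen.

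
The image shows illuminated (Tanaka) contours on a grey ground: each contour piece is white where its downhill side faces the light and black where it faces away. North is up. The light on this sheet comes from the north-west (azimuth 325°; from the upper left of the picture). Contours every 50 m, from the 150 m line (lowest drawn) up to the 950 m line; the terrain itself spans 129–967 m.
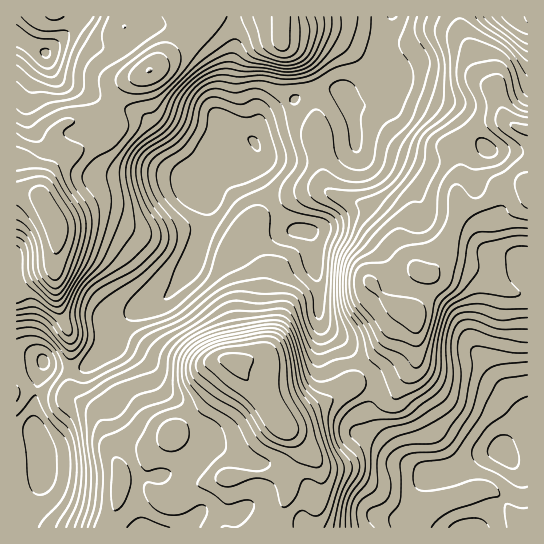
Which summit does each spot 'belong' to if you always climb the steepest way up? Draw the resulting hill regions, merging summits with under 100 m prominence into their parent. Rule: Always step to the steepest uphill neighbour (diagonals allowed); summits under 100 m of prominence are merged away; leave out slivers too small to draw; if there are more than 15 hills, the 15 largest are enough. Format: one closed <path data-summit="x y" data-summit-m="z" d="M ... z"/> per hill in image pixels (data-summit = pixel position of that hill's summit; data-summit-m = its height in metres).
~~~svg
<path data-summit="233 361" data-summit-m="967" d="M337 89l-12 0-22 6-37 20-5 4-8 21-18-8-5 0-17 14-21 31 1 12 10 8 4 8 0 17-4 16-12 29-28 33-26 11-14 8-12 14 0 12-17 15-16 9-13 0-18-4-6-6-8-3-17 1 1 171 511-1-1-98-12 6-10 10-3 7-5-1-23 6-24 14-9 2-11 2-9-4-22-14-30-32-1-14 8-20-1-14-28-31-9-9-9-5-9-10-1-37-6-24-1-23-3-6-16-3-10-10-26-42-2-15 3-13 5 7 11 3 31 0 49-14 2-10-5-24-7-17z"/><path data-summit="527 187" data-summit-m="839" d="M514 16l-123 0-8 23-2 23-18 21-19 11 11 32 0 19-16 6-34 8-31 0-11-3-5-7-3 13 2 15 26 42 10 10 16 3 3 6 1 23 6 24 0 32 2 8 17 12 37 40 1 14-8 20 1 14 30 32 31 18 20-4 24-14 12-4 11-2 5 1 3-7 10-10 13-6 0-400-3-1z"/><path data-summit="54 222" data-summit-m="929" d="M146 16l-130 1 1 339 16 0 8 3 6 6 18 4 13 0 9-4 24-20 0-12 12-14 14-8 26-11 12-11 16-22 6-14 10-31-2-21-12-12-5-14-13-12-26-41-10-9-33-10-24-14-21-8-9-10-7-17 24-21 5 0 29 15 15 0 8-3 11-6 11-12z"/><path data-summit="150 70" data-summit-m="801" d="M234 16l-87 0 1 11-11 12-11 6-8 3-15 0-29-15-5 0-24 21 7 17 9 10 21 8 24 14 37 13 21 27 11 20 13 12 3 9 4-13 18-25 14-13 6-2-12-10-1-15 8-21 7-36z"/><path data-summit="282 17" data-summit-m="773" d="M390 16l-155 0 0 33-7 36-8 21 1 15 10 10 22 9 8-21 5-4 32-18 27-8 12 0 6 4 11-4 10-7 17-20 0-16z"/>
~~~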